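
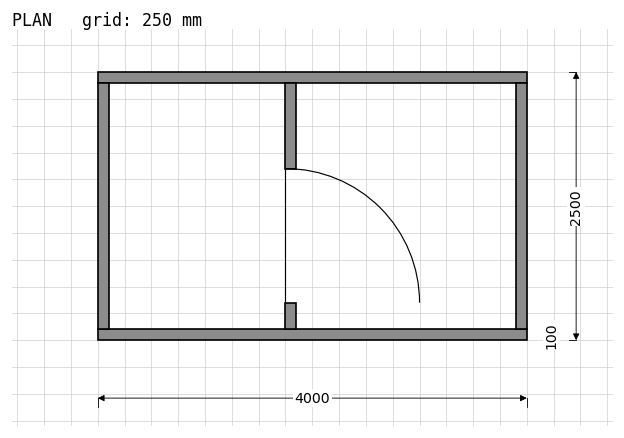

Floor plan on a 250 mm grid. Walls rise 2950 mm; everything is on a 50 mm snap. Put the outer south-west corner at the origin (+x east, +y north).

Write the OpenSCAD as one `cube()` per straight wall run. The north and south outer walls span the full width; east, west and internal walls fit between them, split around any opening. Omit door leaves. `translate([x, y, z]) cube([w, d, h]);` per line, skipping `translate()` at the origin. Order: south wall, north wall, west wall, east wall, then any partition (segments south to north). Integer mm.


cube([4000, 100, 2950]);
translate([0, 2400, 0]) cube([4000, 100, 2950]);
translate([0, 100, 0]) cube([100, 2300, 2950]);
translate([3900, 100, 0]) cube([100, 2300, 2950]);
translate([1750, 100, 0]) cube([100, 250, 2950]);
translate([1750, 1600, 0]) cube([100, 800, 2950]);


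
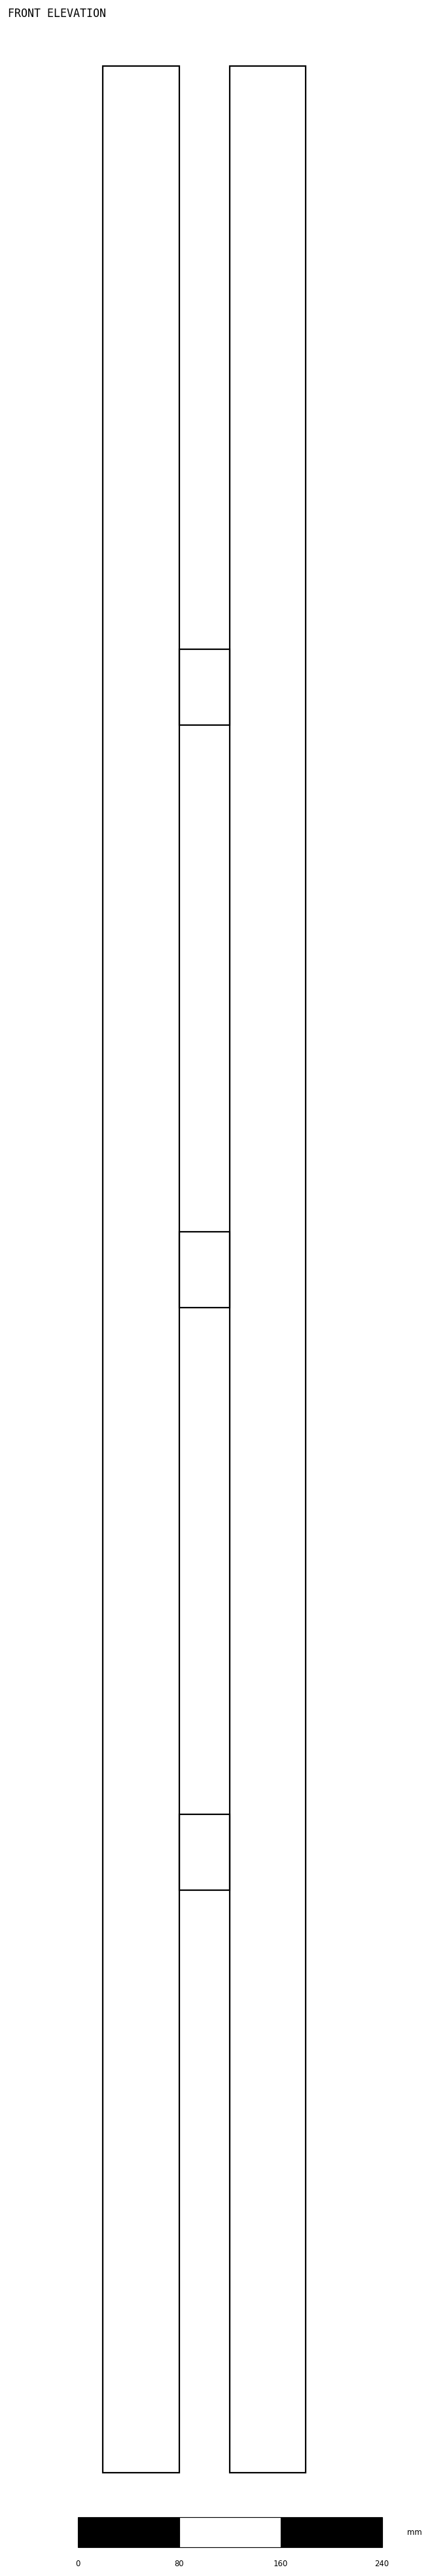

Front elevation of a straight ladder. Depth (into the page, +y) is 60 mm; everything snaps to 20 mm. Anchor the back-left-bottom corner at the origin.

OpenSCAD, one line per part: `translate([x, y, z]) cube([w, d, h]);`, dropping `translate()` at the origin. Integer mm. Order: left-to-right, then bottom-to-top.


cube([60, 60, 1900]);
translate([60, 0, 460]) cube([40, 60, 60]);
translate([60, 0, 920]) cube([40, 60, 60]);
translate([60, 0, 1380]) cube([40, 60, 60]);
translate([100, 0, 0]) cube([60, 60, 1900]);


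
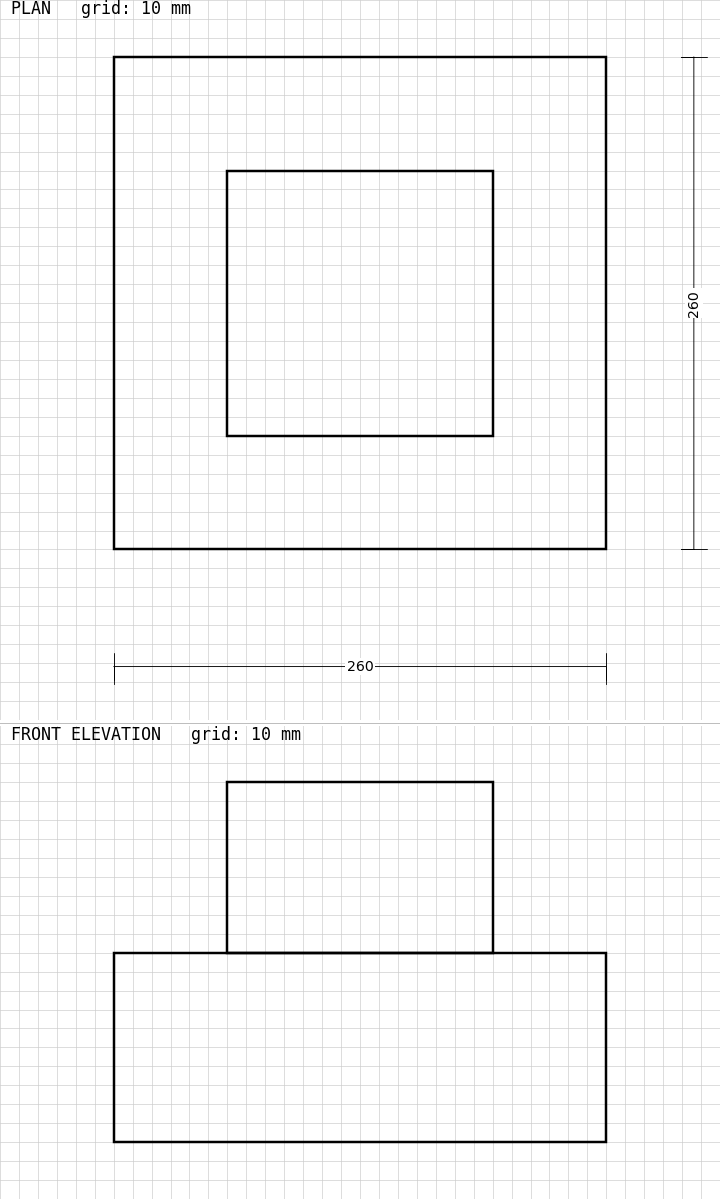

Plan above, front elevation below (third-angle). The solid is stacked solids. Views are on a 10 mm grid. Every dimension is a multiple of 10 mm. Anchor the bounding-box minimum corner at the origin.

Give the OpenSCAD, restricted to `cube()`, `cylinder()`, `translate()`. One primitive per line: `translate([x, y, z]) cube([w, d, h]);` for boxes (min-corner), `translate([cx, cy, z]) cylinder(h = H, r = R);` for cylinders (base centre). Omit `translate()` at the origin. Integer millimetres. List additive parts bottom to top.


cube([260, 260, 100]);
translate([60, 60, 100]) cube([140, 140, 90]);


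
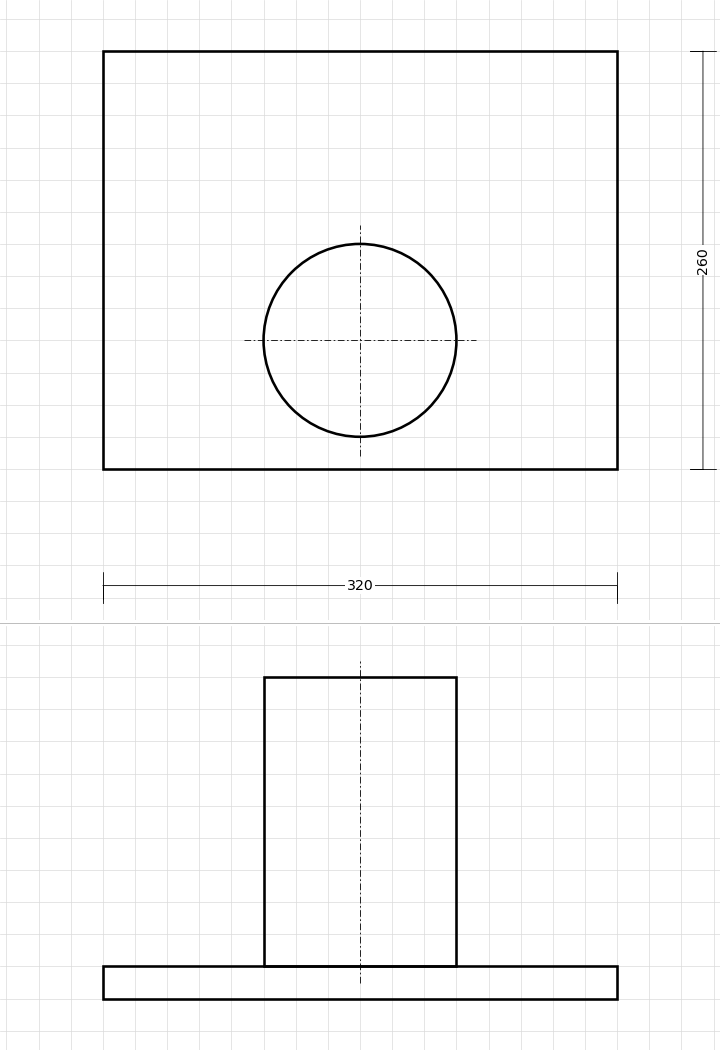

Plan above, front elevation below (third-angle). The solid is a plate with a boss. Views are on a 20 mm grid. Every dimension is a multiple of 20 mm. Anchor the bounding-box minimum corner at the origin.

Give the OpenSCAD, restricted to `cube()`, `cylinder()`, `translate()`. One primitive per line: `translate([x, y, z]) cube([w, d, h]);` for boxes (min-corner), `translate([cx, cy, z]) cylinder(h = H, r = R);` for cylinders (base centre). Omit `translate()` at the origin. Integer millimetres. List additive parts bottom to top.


cube([320, 260, 20]);
translate([160, 80, 20]) cylinder(h = 180, r = 60);


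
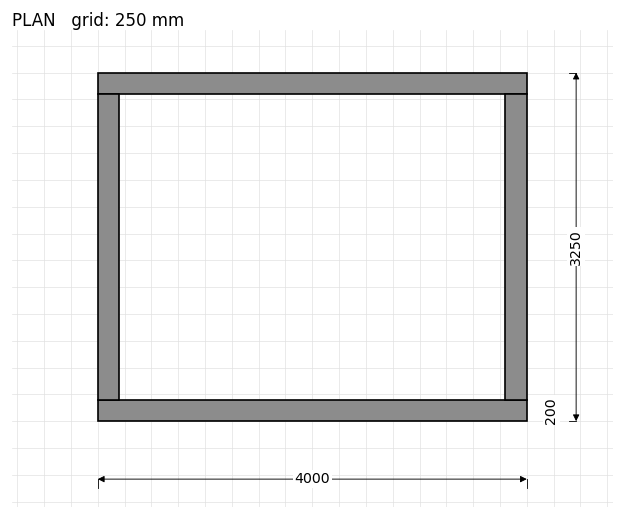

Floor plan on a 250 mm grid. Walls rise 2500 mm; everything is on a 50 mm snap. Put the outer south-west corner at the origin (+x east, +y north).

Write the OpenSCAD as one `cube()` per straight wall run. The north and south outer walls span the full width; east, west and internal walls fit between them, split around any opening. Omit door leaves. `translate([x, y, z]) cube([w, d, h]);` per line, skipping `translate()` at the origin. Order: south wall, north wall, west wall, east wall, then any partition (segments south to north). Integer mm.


cube([4000, 200, 2500]);
translate([0, 3050, 0]) cube([4000, 200, 2500]);
translate([0, 200, 0]) cube([200, 2850, 2500]);
translate([3800, 200, 0]) cube([200, 2850, 2500]);


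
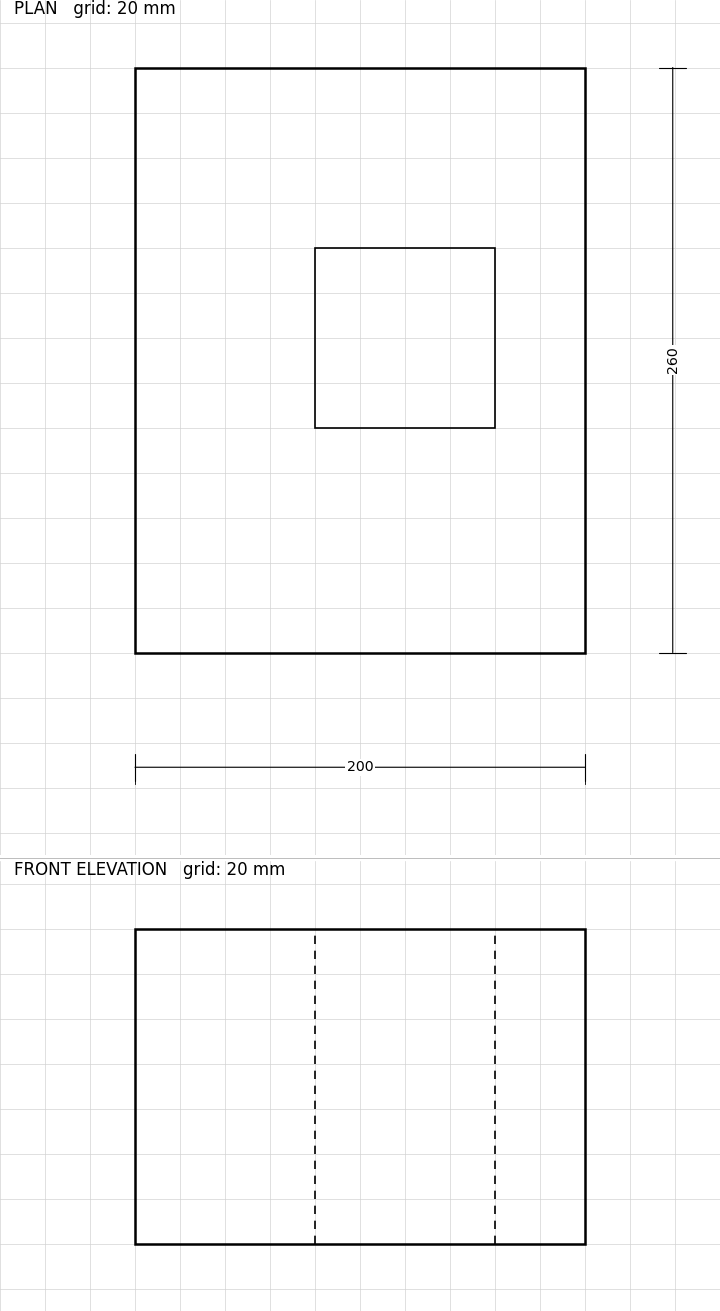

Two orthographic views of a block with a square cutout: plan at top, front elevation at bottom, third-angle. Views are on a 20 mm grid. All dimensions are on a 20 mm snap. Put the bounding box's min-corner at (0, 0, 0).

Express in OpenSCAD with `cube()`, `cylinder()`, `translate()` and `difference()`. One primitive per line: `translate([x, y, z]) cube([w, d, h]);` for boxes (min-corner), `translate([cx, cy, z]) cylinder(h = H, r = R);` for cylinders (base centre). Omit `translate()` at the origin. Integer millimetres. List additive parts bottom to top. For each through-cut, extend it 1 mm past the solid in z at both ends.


difference() {
  cube([200, 260, 140]);
  translate([80, 100, -1]) cube([80, 80, 142]);
}


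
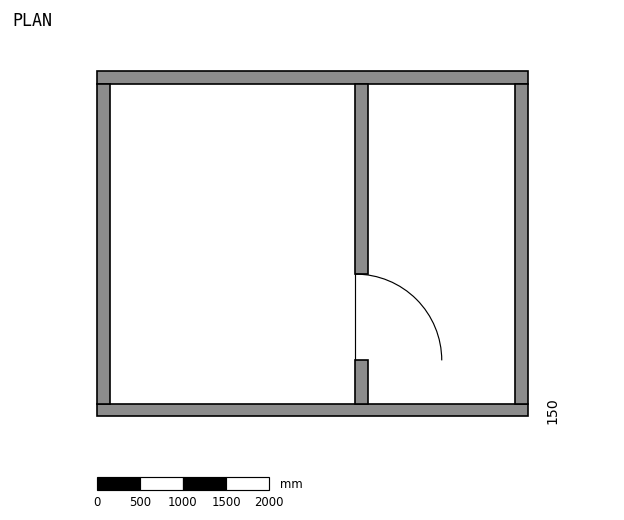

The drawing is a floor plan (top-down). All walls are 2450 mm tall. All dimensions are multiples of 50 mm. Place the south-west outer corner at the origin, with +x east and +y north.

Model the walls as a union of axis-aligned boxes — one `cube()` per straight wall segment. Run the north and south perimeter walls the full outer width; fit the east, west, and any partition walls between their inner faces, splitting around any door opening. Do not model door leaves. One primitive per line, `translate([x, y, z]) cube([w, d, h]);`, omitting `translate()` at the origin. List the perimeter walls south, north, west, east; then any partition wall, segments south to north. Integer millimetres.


cube([5000, 150, 2450]);
translate([0, 3850, 0]) cube([5000, 150, 2450]);
translate([0, 150, 0]) cube([150, 3700, 2450]);
translate([4850, 150, 0]) cube([150, 3700, 2450]);
translate([3000, 150, 0]) cube([150, 500, 2450]);
translate([3000, 1650, 0]) cube([150, 2200, 2450]);


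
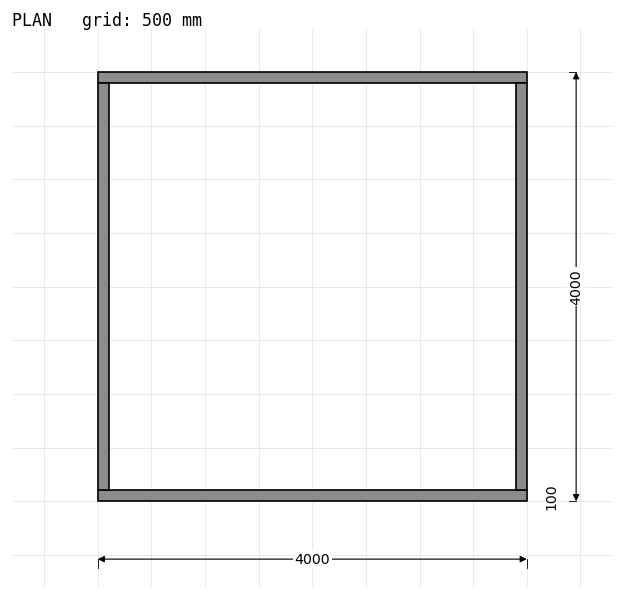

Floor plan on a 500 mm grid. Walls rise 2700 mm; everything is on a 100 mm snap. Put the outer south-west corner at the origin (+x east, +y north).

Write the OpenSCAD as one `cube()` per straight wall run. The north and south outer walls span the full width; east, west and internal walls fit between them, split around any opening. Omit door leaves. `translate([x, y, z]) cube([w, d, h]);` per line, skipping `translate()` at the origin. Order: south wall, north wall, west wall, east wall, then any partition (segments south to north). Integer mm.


cube([4000, 100, 2700]);
translate([0, 3900, 0]) cube([4000, 100, 2700]);
translate([0, 100, 0]) cube([100, 3800, 2700]);
translate([3900, 100, 0]) cube([100, 3800, 2700]);


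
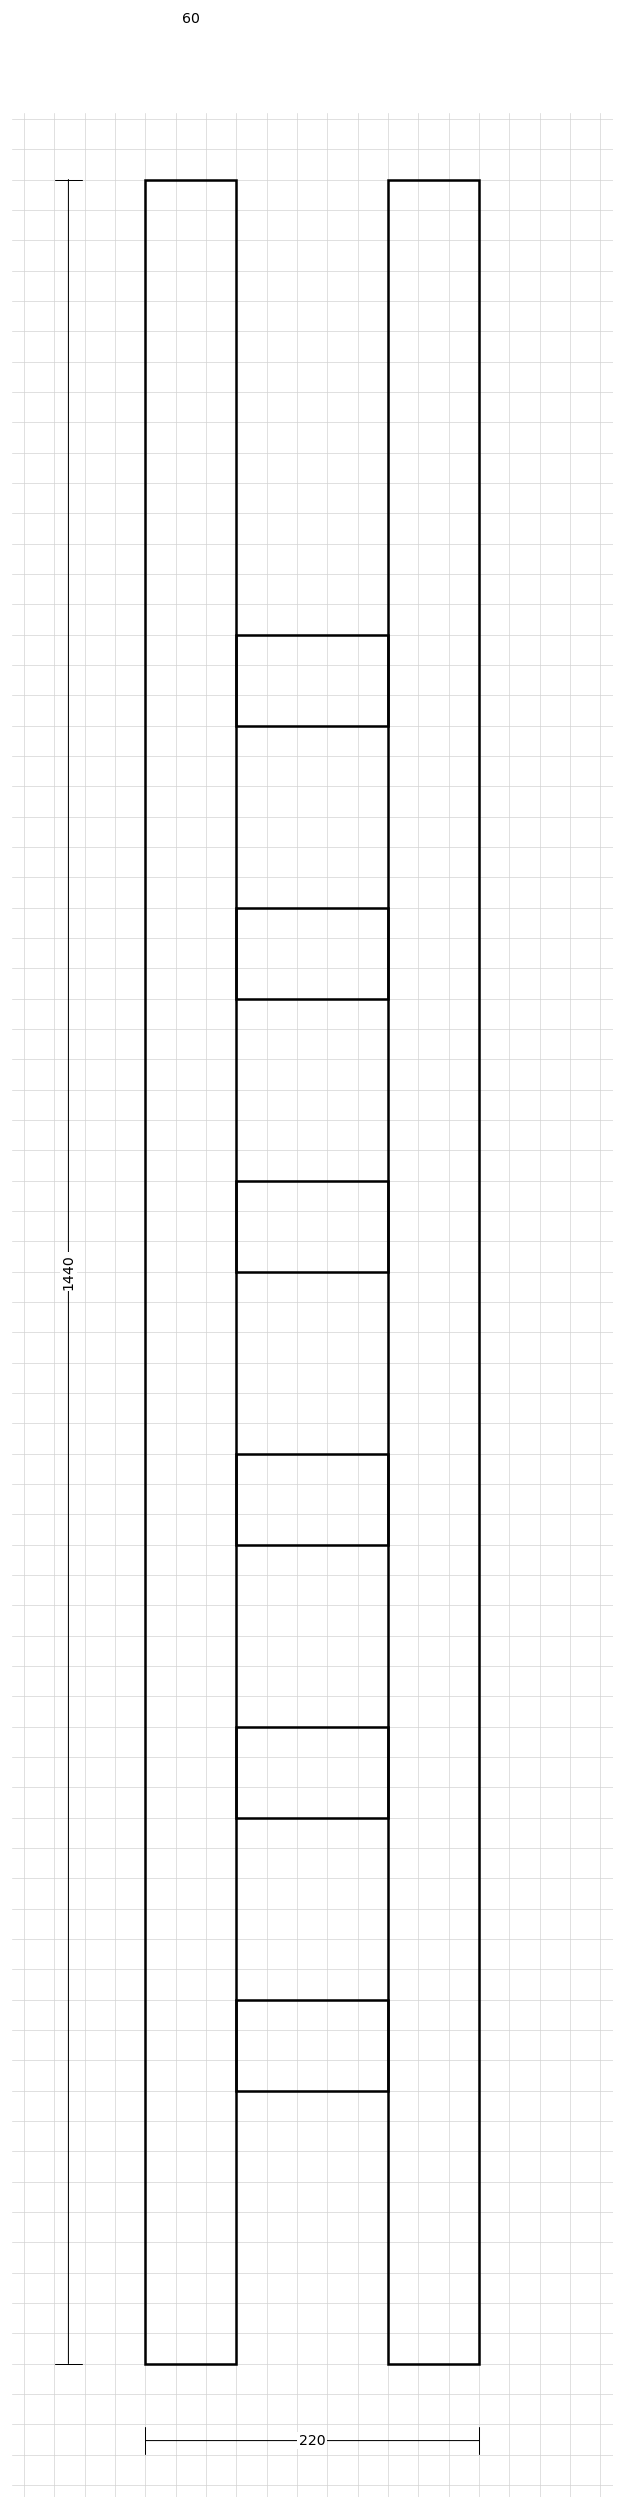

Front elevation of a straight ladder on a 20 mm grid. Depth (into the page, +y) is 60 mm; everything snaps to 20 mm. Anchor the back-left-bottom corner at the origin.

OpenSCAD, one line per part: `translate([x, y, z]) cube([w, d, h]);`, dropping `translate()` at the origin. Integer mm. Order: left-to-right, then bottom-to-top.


cube([60, 60, 1440]);
translate([60, 0, 180]) cube([100, 60, 60]);
translate([60, 0, 360]) cube([100, 60, 60]);
translate([60, 0, 540]) cube([100, 60, 60]);
translate([60, 0, 720]) cube([100, 60, 60]);
translate([60, 0, 900]) cube([100, 60, 60]);
translate([60, 0, 1080]) cube([100, 60, 60]);
translate([160, 0, 0]) cube([60, 60, 1440]);


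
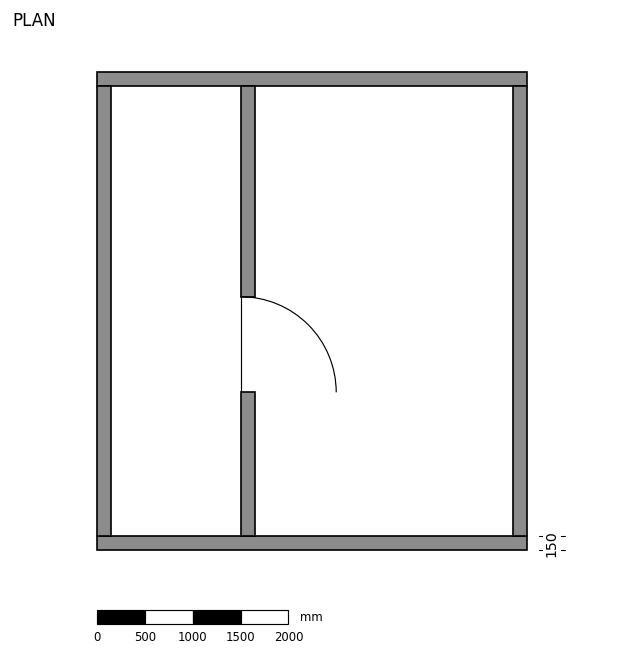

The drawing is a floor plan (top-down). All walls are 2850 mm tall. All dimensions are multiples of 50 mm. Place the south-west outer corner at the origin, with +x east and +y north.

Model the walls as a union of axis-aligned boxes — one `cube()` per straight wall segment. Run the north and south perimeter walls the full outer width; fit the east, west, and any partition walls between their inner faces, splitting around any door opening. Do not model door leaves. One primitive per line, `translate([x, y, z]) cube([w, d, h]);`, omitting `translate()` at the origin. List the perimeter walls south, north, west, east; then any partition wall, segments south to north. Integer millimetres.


cube([4500, 150, 2850]);
translate([0, 4850, 0]) cube([4500, 150, 2850]);
translate([0, 150, 0]) cube([150, 4700, 2850]);
translate([4350, 150, 0]) cube([150, 4700, 2850]);
translate([1500, 150, 0]) cube([150, 1500, 2850]);
translate([1500, 2650, 0]) cube([150, 2200, 2850]);


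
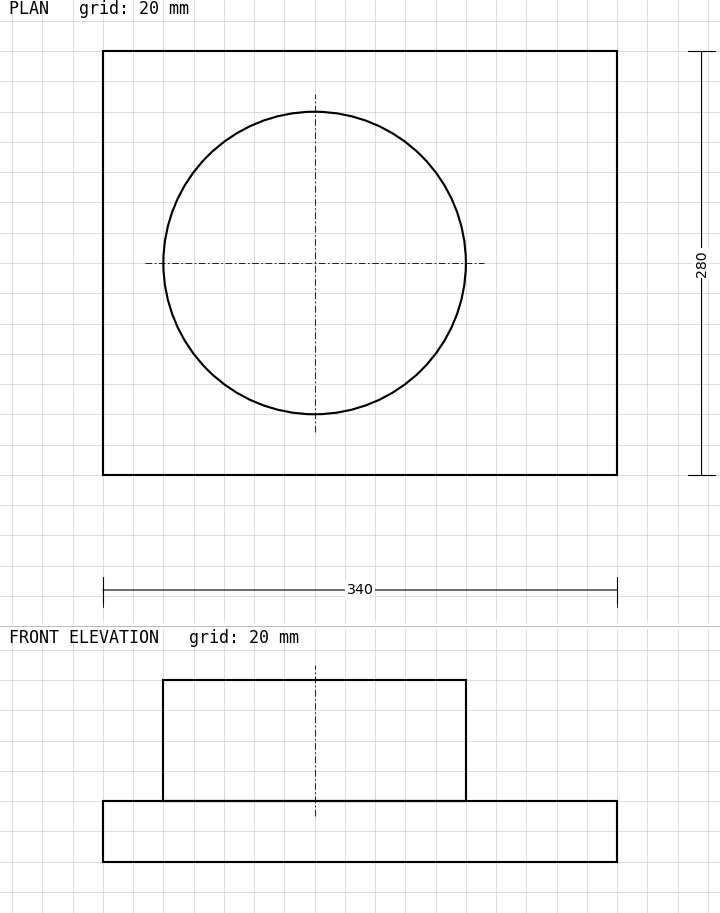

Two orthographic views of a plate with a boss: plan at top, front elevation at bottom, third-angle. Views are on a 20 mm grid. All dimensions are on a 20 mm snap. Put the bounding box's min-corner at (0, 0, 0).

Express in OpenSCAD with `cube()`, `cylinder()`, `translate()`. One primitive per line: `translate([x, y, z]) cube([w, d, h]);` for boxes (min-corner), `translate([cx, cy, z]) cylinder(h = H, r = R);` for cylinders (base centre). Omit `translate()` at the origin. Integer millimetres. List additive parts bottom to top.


cube([340, 280, 40]);
translate([140, 140, 40]) cylinder(h = 80, r = 100);


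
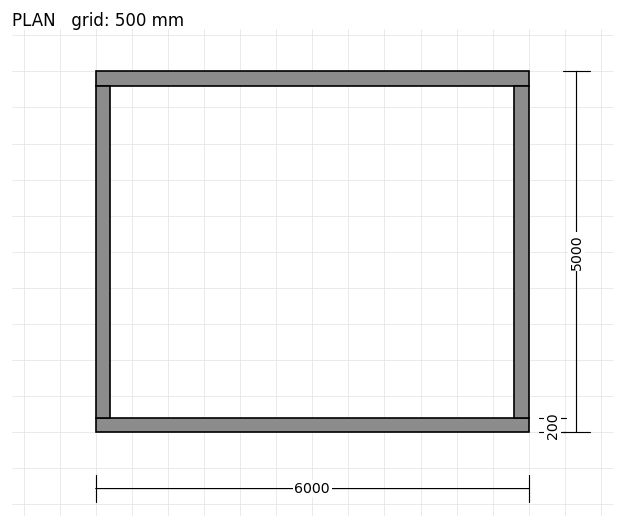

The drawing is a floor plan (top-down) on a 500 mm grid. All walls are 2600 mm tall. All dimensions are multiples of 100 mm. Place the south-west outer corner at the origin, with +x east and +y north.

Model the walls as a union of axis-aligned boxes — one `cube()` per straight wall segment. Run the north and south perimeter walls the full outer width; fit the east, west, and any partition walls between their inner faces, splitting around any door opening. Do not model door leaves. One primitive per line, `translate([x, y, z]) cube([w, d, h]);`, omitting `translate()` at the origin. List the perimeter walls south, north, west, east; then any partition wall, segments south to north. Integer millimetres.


cube([6000, 200, 2600]);
translate([0, 4800, 0]) cube([6000, 200, 2600]);
translate([0, 200, 0]) cube([200, 4600, 2600]);
translate([5800, 200, 0]) cube([200, 4600, 2600]);


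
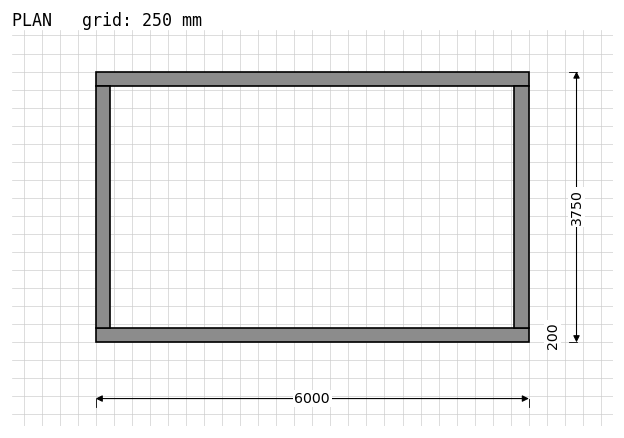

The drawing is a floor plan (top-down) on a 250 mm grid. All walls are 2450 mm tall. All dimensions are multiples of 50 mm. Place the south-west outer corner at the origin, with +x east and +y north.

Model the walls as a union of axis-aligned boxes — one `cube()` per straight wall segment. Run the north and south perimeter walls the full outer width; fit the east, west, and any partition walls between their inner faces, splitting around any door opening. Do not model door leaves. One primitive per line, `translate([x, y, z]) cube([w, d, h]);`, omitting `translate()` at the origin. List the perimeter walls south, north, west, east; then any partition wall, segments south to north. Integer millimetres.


cube([6000, 200, 2450]);
translate([0, 3550, 0]) cube([6000, 200, 2450]);
translate([0, 200, 0]) cube([200, 3350, 2450]);
translate([5800, 200, 0]) cube([200, 3350, 2450]);


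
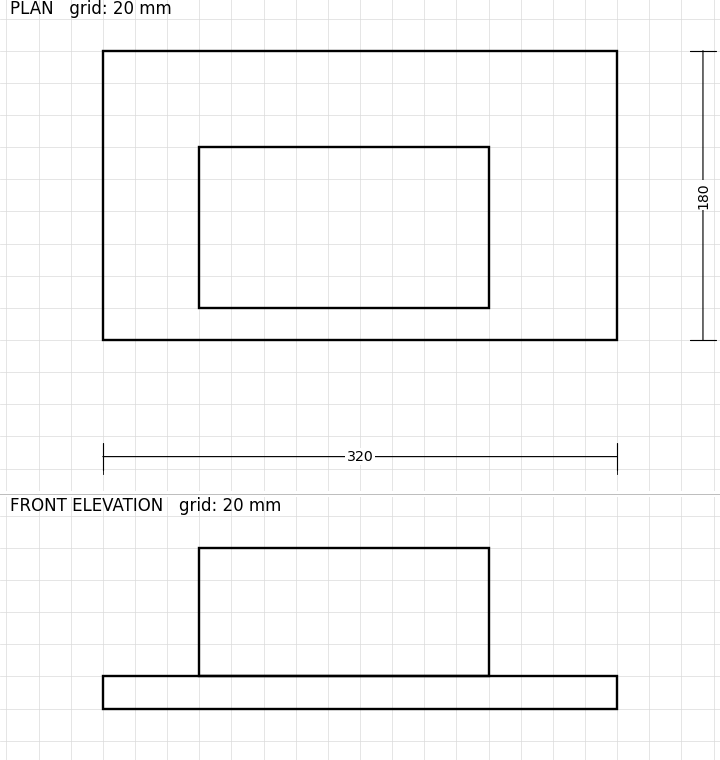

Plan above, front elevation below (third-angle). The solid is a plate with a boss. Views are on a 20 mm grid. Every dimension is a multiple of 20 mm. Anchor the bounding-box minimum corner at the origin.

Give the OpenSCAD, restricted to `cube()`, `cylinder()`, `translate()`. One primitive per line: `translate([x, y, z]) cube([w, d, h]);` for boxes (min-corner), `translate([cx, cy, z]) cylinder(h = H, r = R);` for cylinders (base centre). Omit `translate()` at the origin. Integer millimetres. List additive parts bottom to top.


cube([320, 180, 20]);
translate([60, 20, 20]) cube([180, 100, 80]);


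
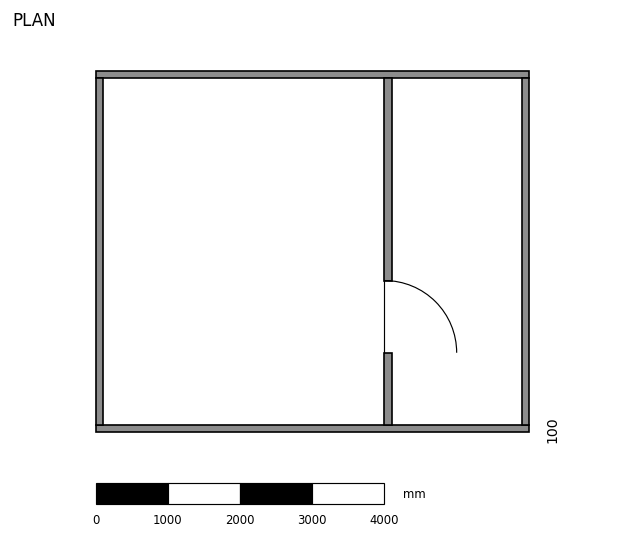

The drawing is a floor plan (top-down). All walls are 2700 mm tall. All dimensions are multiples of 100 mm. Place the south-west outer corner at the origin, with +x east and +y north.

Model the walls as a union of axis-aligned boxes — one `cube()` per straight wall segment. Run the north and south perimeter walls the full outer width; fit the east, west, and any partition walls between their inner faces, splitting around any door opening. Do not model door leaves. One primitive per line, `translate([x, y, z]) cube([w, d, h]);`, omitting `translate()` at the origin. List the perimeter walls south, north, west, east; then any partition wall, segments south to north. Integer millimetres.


cube([6000, 100, 2700]);
translate([0, 4900, 0]) cube([6000, 100, 2700]);
translate([0, 100, 0]) cube([100, 4800, 2700]);
translate([5900, 100, 0]) cube([100, 4800, 2700]);
translate([4000, 100, 0]) cube([100, 1000, 2700]);
translate([4000, 2100, 0]) cube([100, 2800, 2700]);


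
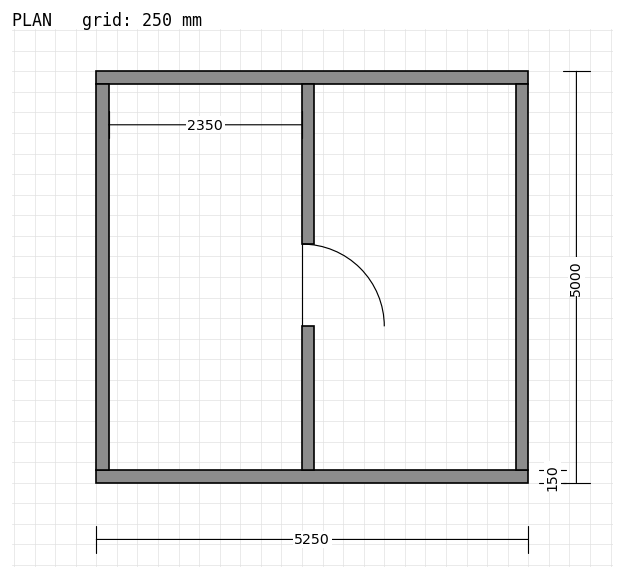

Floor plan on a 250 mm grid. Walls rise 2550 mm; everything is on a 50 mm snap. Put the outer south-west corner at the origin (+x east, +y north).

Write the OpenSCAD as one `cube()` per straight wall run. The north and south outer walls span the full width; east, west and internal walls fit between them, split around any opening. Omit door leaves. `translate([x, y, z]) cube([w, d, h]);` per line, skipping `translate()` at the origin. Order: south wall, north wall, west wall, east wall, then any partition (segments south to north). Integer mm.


cube([5250, 150, 2550]);
translate([0, 4850, 0]) cube([5250, 150, 2550]);
translate([0, 150, 0]) cube([150, 4700, 2550]);
translate([5100, 150, 0]) cube([150, 4700, 2550]);
translate([2500, 150, 0]) cube([150, 1750, 2550]);
translate([2500, 2900, 0]) cube([150, 1950, 2550]);


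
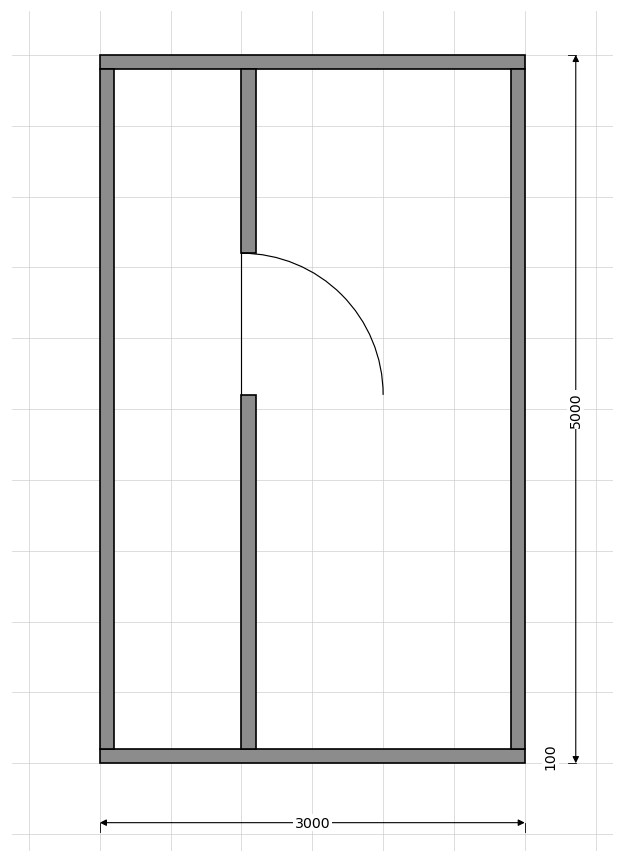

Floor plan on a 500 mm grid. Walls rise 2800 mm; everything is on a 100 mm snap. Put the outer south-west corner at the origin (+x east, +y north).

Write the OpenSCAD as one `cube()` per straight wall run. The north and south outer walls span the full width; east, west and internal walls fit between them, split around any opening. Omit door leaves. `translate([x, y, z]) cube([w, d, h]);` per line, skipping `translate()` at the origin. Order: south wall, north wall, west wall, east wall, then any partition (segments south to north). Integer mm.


cube([3000, 100, 2800]);
translate([0, 4900, 0]) cube([3000, 100, 2800]);
translate([0, 100, 0]) cube([100, 4800, 2800]);
translate([2900, 100, 0]) cube([100, 4800, 2800]);
translate([1000, 100, 0]) cube([100, 2500, 2800]);
translate([1000, 3600, 0]) cube([100, 1300, 2800]);


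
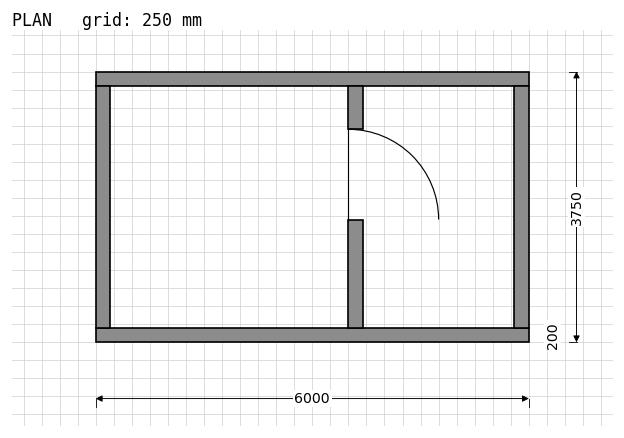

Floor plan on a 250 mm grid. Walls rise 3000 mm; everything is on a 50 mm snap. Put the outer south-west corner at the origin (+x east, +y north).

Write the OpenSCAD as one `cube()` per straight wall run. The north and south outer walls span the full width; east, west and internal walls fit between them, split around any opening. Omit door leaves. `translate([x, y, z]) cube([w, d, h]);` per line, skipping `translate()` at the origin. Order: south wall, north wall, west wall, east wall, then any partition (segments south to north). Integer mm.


cube([6000, 200, 3000]);
translate([0, 3550, 0]) cube([6000, 200, 3000]);
translate([0, 200, 0]) cube([200, 3350, 3000]);
translate([5800, 200, 0]) cube([200, 3350, 3000]);
translate([3500, 200, 0]) cube([200, 1500, 3000]);
translate([3500, 2950, 0]) cube([200, 600, 3000]);


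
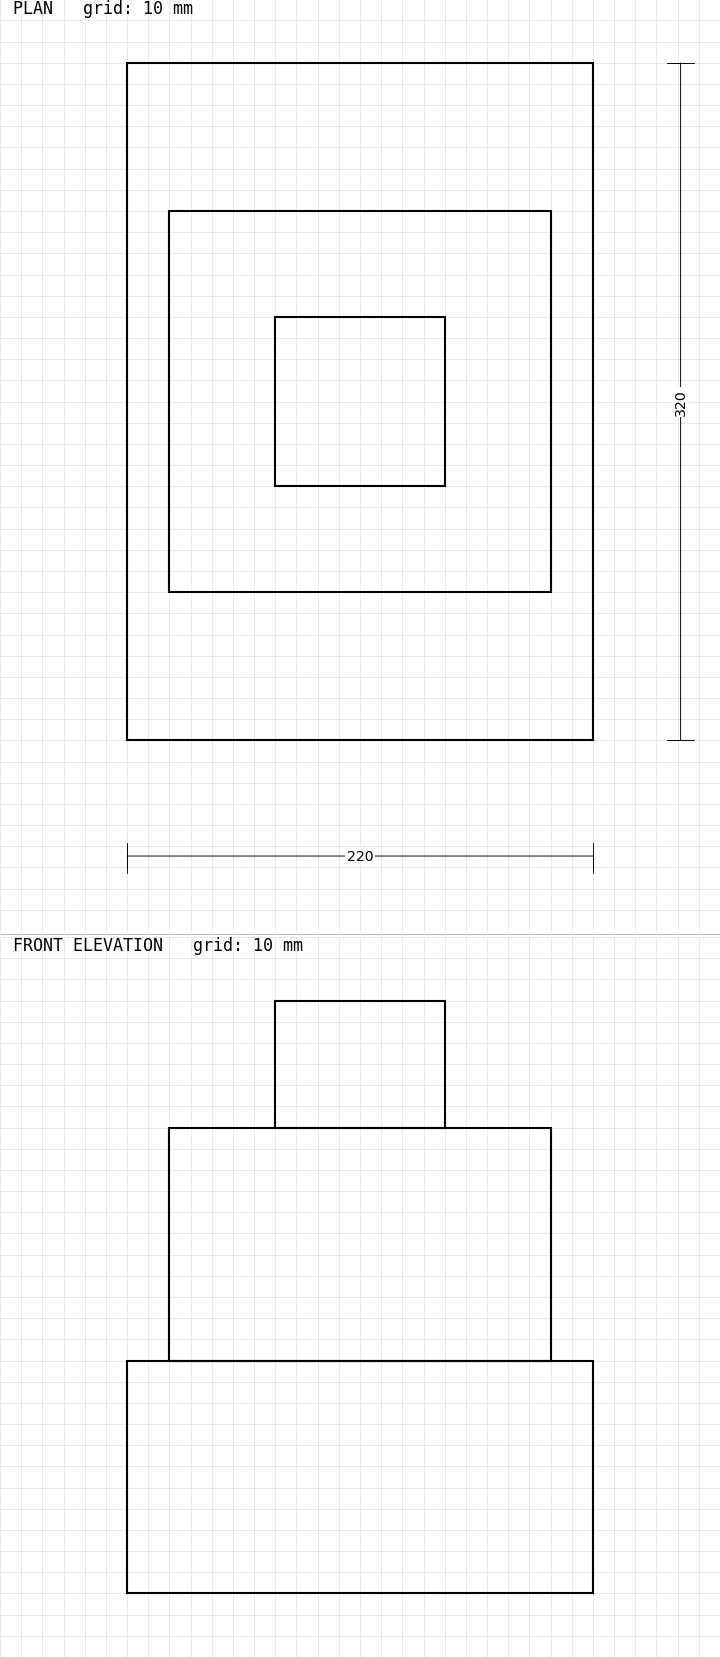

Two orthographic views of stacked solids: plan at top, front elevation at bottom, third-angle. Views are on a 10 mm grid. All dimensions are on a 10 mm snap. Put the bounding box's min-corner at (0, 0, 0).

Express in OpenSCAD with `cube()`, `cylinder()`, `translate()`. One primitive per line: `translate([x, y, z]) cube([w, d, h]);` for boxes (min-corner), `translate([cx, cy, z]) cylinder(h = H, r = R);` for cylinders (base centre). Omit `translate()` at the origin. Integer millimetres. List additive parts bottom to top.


cube([220, 320, 110]);
translate([20, 70, 110]) cube([180, 180, 110]);
translate([70, 120, 220]) cube([80, 80, 60]);


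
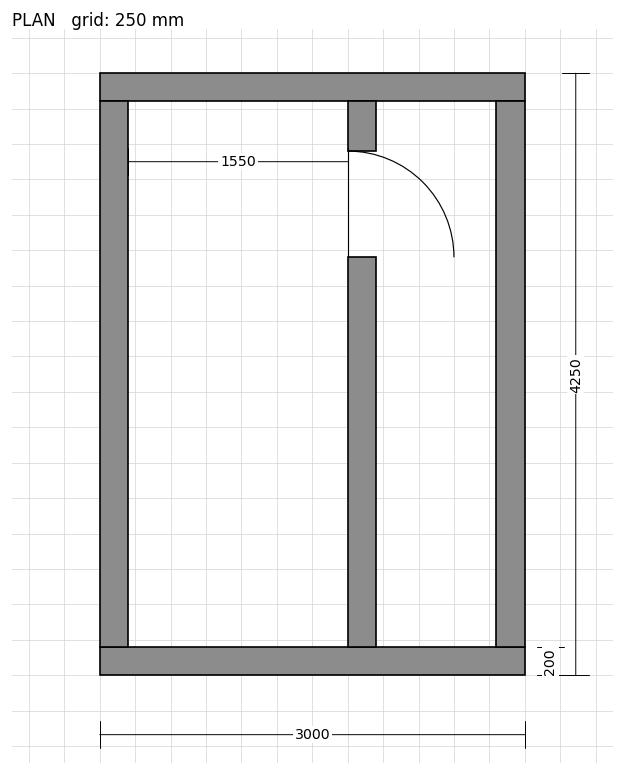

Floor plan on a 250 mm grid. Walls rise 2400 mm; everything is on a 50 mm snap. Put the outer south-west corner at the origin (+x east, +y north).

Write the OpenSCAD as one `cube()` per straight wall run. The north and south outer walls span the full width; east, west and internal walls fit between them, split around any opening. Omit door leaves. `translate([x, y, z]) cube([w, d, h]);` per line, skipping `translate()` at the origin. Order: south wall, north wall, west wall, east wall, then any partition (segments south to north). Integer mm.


cube([3000, 200, 2400]);
translate([0, 4050, 0]) cube([3000, 200, 2400]);
translate([0, 200, 0]) cube([200, 3850, 2400]);
translate([2800, 200, 0]) cube([200, 3850, 2400]);
translate([1750, 200, 0]) cube([200, 2750, 2400]);
translate([1750, 3700, 0]) cube([200, 350, 2400]);


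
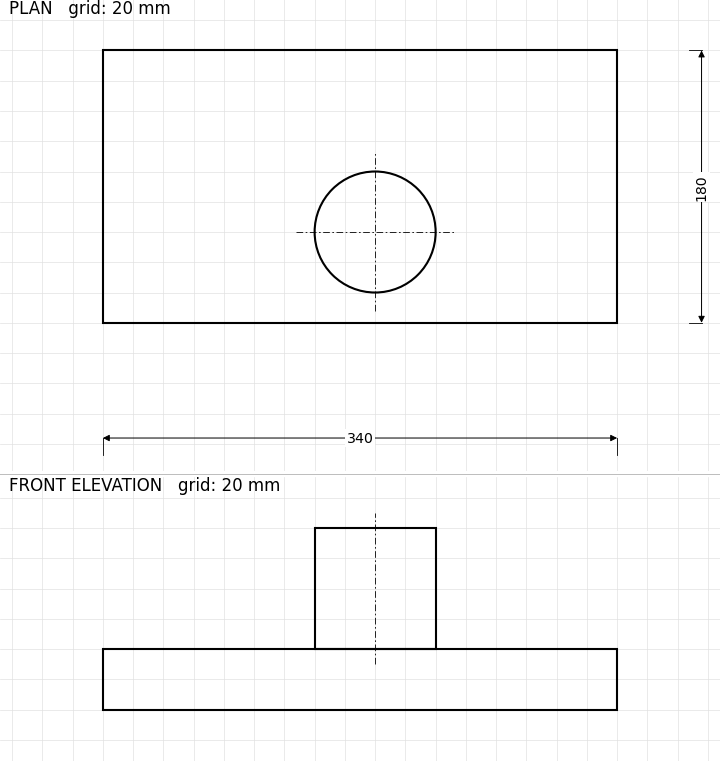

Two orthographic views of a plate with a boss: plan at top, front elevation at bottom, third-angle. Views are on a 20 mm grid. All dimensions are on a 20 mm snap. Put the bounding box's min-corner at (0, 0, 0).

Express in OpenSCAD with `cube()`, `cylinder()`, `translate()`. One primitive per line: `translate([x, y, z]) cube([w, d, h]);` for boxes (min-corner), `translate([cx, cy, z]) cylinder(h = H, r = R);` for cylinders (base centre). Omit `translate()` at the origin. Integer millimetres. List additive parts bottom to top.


cube([340, 180, 40]);
translate([180, 60, 40]) cylinder(h = 80, r = 40);


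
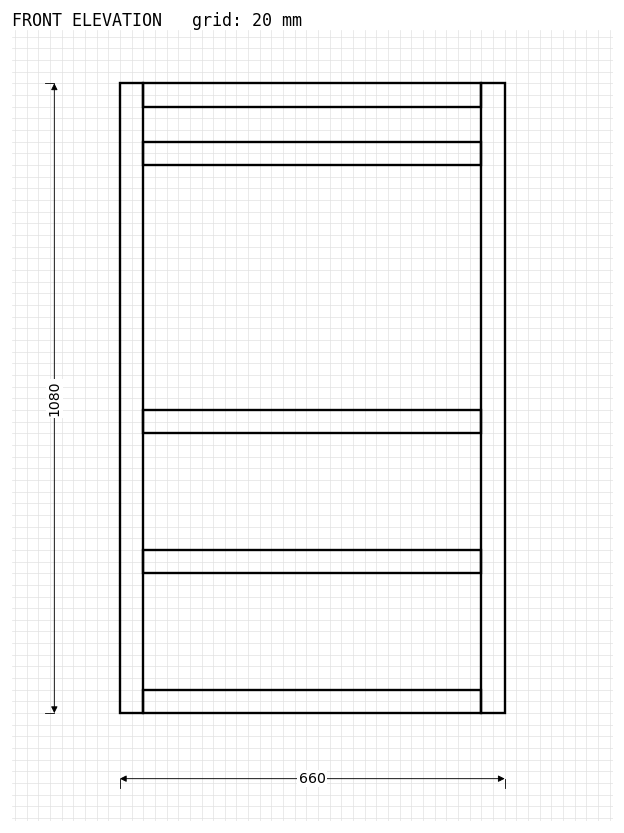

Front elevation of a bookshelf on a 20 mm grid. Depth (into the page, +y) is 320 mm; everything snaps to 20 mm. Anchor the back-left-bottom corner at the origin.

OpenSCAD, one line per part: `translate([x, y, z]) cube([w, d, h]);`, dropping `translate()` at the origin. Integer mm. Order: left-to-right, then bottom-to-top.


cube([40, 320, 1080]);
translate([40, 0, 0]) cube([580, 320, 40]);
translate([40, 0, 240]) cube([580, 320, 40]);
translate([40, 0, 480]) cube([580, 320, 40]);
translate([40, 0, 940]) cube([580, 320, 40]);
translate([40, 0, 1040]) cube([580, 320, 40]);
translate([620, 0, 0]) cube([40, 320, 1080]);


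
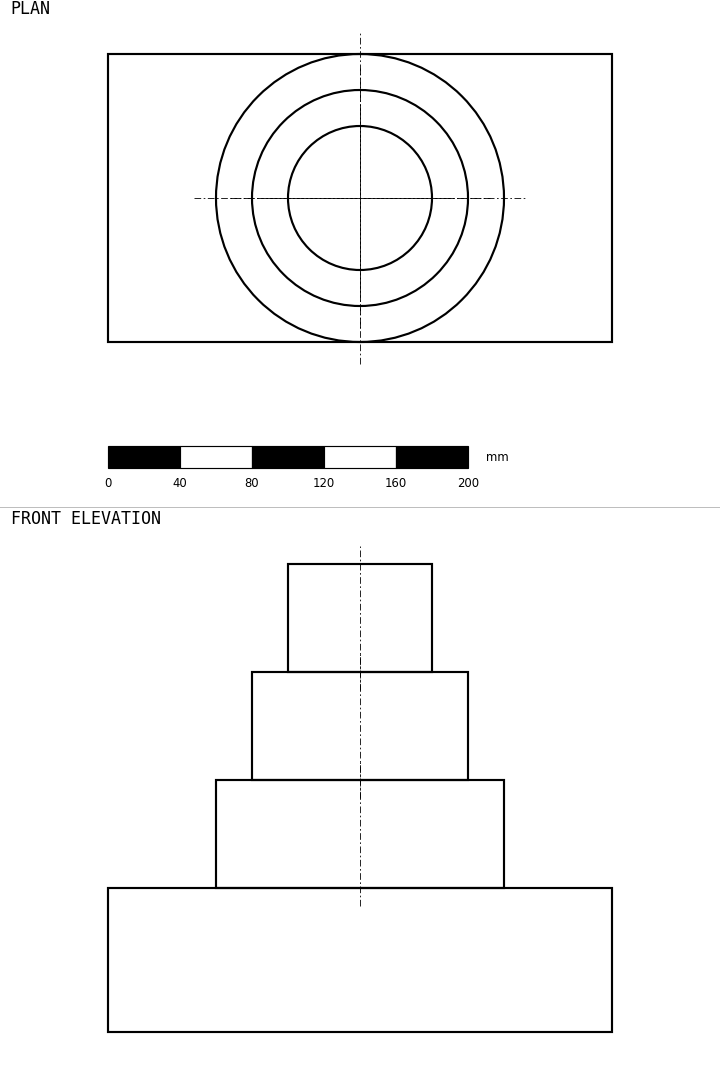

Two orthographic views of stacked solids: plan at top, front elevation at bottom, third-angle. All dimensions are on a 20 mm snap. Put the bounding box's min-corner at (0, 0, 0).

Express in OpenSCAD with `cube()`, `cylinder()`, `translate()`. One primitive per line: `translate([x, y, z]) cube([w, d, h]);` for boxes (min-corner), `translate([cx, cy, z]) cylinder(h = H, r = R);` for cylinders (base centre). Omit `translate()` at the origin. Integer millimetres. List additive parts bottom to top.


cube([280, 160, 80]);
translate([140, 80, 80]) cylinder(h = 60, r = 80);
translate([140, 80, 140]) cylinder(h = 60, r = 60);
translate([140, 80, 200]) cylinder(h = 60, r = 40);


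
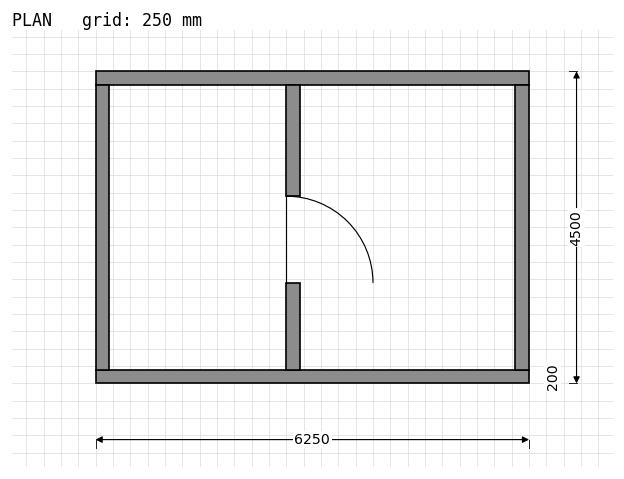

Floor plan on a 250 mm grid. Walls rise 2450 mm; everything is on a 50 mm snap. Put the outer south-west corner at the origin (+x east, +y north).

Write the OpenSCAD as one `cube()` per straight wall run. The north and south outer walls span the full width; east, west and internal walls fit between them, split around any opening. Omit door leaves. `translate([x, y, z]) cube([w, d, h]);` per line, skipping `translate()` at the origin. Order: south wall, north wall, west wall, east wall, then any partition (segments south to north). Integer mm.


cube([6250, 200, 2450]);
translate([0, 4300, 0]) cube([6250, 200, 2450]);
translate([0, 200, 0]) cube([200, 4100, 2450]);
translate([6050, 200, 0]) cube([200, 4100, 2450]);
translate([2750, 200, 0]) cube([200, 1250, 2450]);
translate([2750, 2700, 0]) cube([200, 1600, 2450]);


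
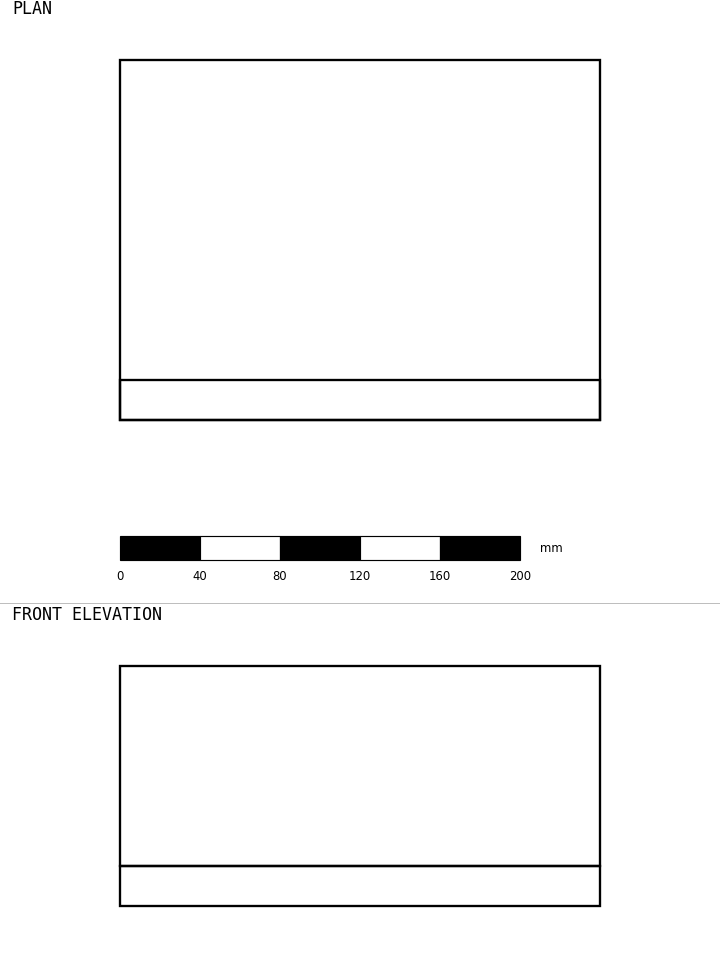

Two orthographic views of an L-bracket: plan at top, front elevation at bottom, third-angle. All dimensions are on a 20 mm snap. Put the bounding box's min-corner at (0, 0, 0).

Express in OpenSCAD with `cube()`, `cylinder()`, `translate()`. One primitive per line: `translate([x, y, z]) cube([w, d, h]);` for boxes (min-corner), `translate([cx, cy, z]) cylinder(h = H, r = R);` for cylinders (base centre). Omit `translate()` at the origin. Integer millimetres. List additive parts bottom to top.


cube([240, 180, 20]);
translate([0, 0, 20]) cube([240, 20, 100]);


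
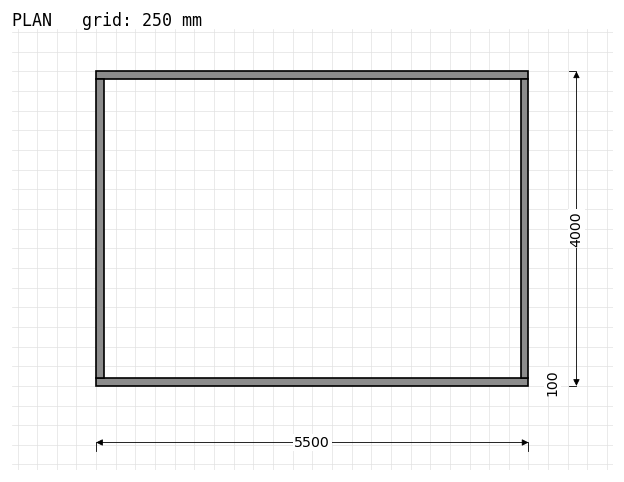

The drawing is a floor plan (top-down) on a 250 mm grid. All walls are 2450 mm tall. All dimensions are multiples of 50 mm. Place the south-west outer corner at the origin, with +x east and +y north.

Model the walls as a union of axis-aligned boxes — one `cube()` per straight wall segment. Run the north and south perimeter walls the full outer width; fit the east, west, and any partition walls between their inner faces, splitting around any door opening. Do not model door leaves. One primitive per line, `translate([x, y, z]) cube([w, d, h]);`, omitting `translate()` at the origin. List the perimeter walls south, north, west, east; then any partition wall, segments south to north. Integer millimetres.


cube([5500, 100, 2450]);
translate([0, 3900, 0]) cube([5500, 100, 2450]);
translate([0, 100, 0]) cube([100, 3800, 2450]);
translate([5400, 100, 0]) cube([100, 3800, 2450]);


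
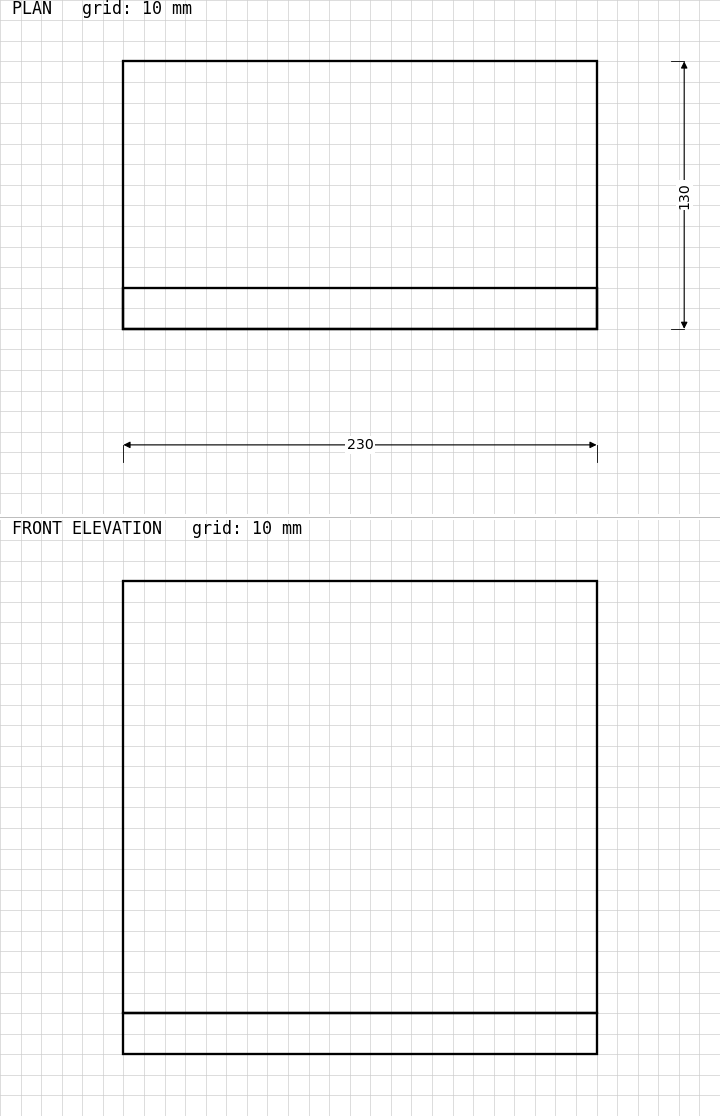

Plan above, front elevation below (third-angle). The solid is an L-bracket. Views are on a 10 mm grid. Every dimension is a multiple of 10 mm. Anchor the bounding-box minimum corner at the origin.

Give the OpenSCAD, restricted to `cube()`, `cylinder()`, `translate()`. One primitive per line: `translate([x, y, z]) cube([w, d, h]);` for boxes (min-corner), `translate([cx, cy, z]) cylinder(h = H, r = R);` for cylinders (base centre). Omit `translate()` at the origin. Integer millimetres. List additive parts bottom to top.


cube([230, 130, 20]);
translate([0, 0, 20]) cube([230, 20, 210]);


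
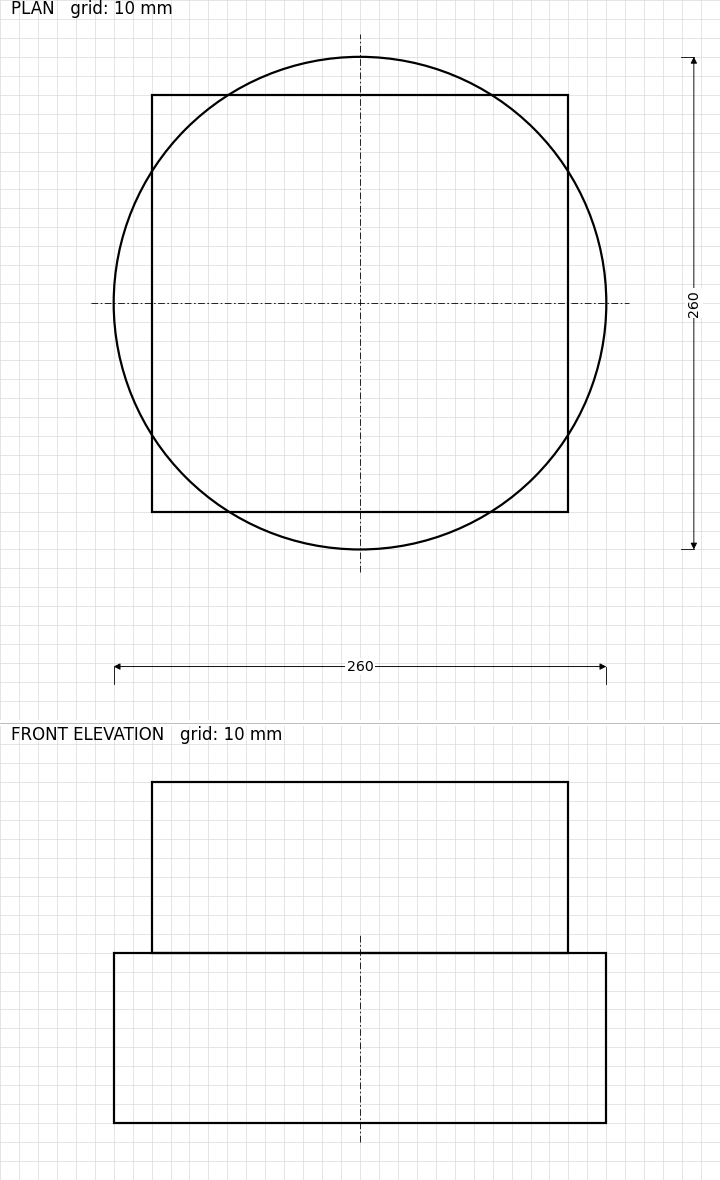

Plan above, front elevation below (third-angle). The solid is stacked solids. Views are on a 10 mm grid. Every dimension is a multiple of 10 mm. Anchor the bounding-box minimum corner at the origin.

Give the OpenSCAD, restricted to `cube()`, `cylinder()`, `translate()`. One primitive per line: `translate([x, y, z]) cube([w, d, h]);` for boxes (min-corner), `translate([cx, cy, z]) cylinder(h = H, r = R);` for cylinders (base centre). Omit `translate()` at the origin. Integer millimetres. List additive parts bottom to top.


translate([130, 130, 0]) cylinder(h = 90, r = 130);
translate([20, 20, 90]) cube([220, 220, 90]);


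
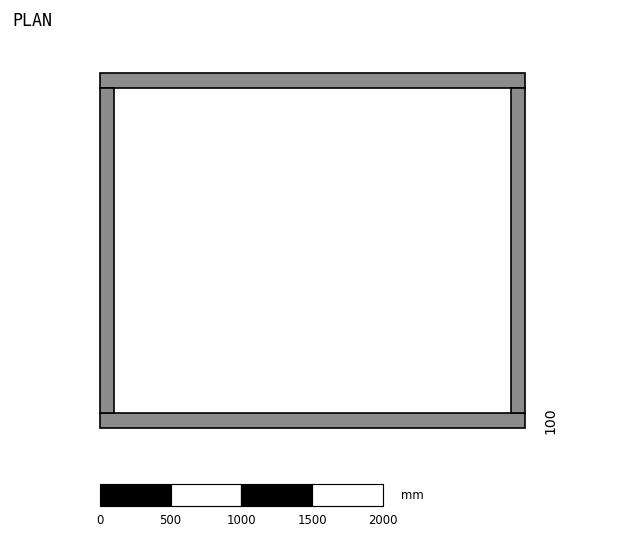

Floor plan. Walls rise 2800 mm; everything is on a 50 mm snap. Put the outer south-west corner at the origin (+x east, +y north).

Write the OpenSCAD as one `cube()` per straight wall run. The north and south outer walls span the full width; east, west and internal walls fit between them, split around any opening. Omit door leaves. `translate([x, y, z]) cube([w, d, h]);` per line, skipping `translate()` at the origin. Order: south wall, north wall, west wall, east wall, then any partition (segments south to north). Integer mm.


cube([3000, 100, 2800]);
translate([0, 2400, 0]) cube([3000, 100, 2800]);
translate([0, 100, 0]) cube([100, 2300, 2800]);
translate([2900, 100, 0]) cube([100, 2300, 2800]);


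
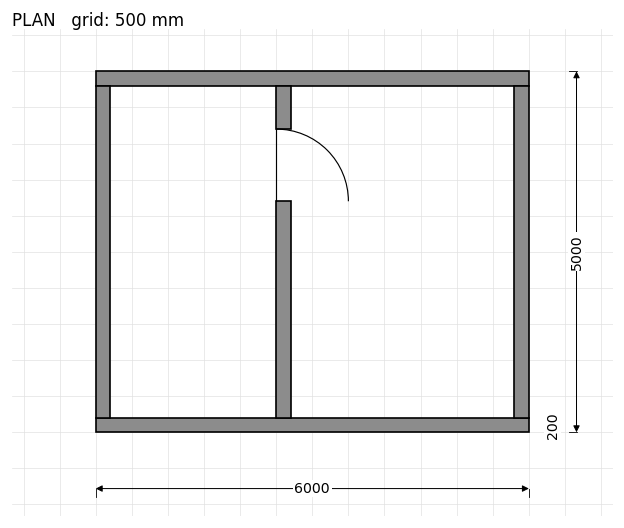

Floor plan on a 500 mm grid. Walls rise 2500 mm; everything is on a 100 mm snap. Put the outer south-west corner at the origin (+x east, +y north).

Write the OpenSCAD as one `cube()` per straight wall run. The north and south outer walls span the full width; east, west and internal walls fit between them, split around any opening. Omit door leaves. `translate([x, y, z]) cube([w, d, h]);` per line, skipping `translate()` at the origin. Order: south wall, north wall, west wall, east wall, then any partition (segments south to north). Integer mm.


cube([6000, 200, 2500]);
translate([0, 4800, 0]) cube([6000, 200, 2500]);
translate([0, 200, 0]) cube([200, 4600, 2500]);
translate([5800, 200, 0]) cube([200, 4600, 2500]);
translate([2500, 200, 0]) cube([200, 3000, 2500]);
translate([2500, 4200, 0]) cube([200, 600, 2500]);


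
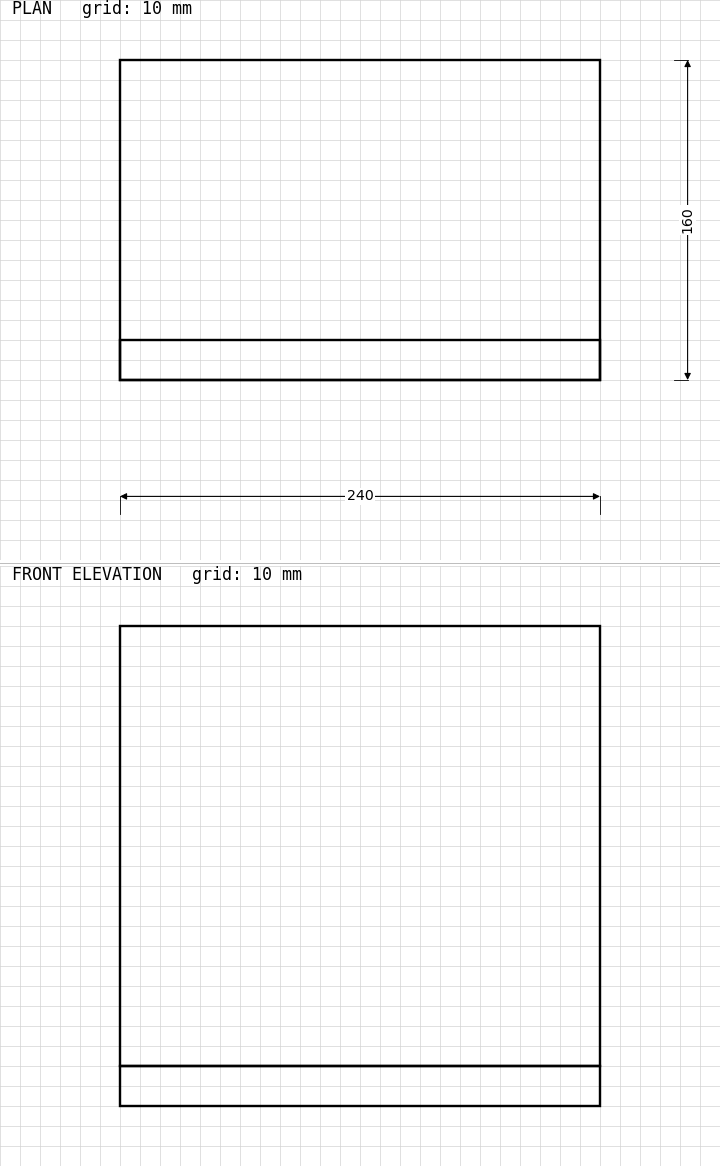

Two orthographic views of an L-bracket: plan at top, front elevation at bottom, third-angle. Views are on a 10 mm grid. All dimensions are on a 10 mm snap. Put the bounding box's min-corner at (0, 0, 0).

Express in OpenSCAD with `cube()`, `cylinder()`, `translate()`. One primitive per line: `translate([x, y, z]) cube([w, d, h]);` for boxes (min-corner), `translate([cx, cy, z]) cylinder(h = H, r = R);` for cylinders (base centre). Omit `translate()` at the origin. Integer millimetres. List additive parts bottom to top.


cube([240, 160, 20]);
translate([0, 0, 20]) cube([240, 20, 220]);


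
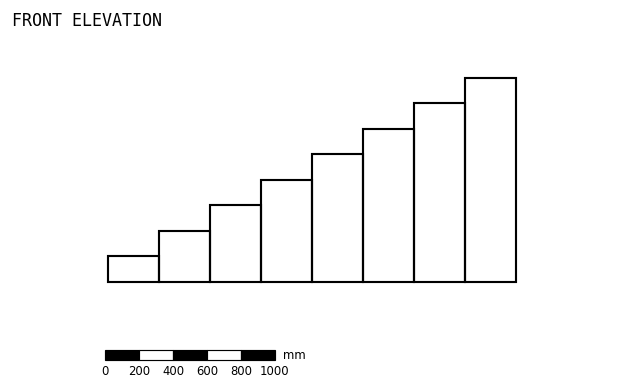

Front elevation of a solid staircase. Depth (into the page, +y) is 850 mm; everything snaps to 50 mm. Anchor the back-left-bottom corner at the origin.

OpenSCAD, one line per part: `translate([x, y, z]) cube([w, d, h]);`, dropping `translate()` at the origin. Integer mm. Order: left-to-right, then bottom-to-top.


cube([300, 850, 150]);
translate([300, 0, 0]) cube([300, 850, 300]);
translate([600, 0, 0]) cube([300, 850, 450]);
translate([900, 0, 0]) cube([300, 850, 600]);
translate([1200, 0, 0]) cube([300, 850, 750]);
translate([1500, 0, 0]) cube([300, 850, 900]);
translate([1800, 0, 0]) cube([300, 850, 1050]);
translate([2100, 0, 0]) cube([300, 850, 1200]);


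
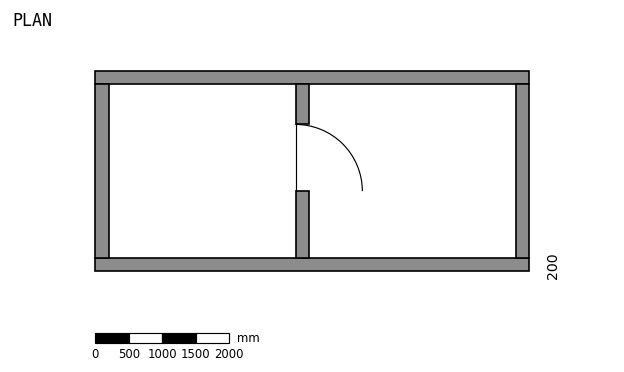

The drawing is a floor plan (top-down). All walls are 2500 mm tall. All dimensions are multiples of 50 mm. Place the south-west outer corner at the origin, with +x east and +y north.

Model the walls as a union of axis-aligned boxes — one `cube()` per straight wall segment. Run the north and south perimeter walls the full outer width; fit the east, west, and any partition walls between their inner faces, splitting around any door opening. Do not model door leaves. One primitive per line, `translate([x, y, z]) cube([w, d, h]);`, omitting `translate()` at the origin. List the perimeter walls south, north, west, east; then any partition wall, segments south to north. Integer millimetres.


cube([6500, 200, 2500]);
translate([0, 2800, 0]) cube([6500, 200, 2500]);
translate([0, 200, 0]) cube([200, 2600, 2500]);
translate([6300, 200, 0]) cube([200, 2600, 2500]);
translate([3000, 200, 0]) cube([200, 1000, 2500]);
translate([3000, 2200, 0]) cube([200, 600, 2500]);


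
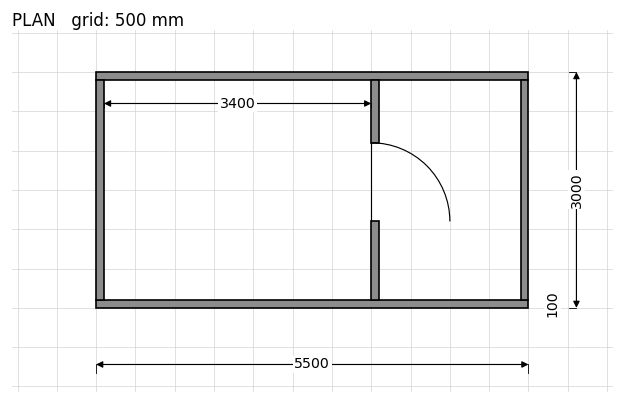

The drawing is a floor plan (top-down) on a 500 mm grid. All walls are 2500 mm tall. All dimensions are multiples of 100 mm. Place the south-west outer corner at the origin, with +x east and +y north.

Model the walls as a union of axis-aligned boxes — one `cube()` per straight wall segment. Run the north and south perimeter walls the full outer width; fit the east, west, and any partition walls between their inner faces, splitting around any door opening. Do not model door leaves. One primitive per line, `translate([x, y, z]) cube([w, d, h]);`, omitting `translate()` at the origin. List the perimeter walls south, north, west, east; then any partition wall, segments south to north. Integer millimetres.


cube([5500, 100, 2500]);
translate([0, 2900, 0]) cube([5500, 100, 2500]);
translate([0, 100, 0]) cube([100, 2800, 2500]);
translate([5400, 100, 0]) cube([100, 2800, 2500]);
translate([3500, 100, 0]) cube([100, 1000, 2500]);
translate([3500, 2100, 0]) cube([100, 800, 2500]);


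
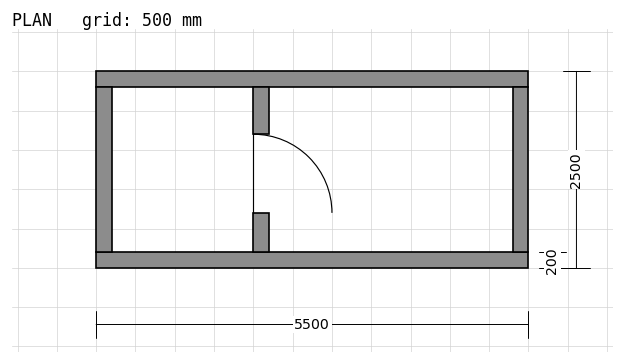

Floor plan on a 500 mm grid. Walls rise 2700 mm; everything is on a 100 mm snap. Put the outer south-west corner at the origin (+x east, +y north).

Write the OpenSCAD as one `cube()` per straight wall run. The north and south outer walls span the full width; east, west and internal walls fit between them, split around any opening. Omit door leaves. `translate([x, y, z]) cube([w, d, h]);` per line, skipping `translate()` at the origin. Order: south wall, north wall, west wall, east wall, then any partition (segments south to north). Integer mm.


cube([5500, 200, 2700]);
translate([0, 2300, 0]) cube([5500, 200, 2700]);
translate([0, 200, 0]) cube([200, 2100, 2700]);
translate([5300, 200, 0]) cube([200, 2100, 2700]);
translate([2000, 200, 0]) cube([200, 500, 2700]);
translate([2000, 1700, 0]) cube([200, 600, 2700]);


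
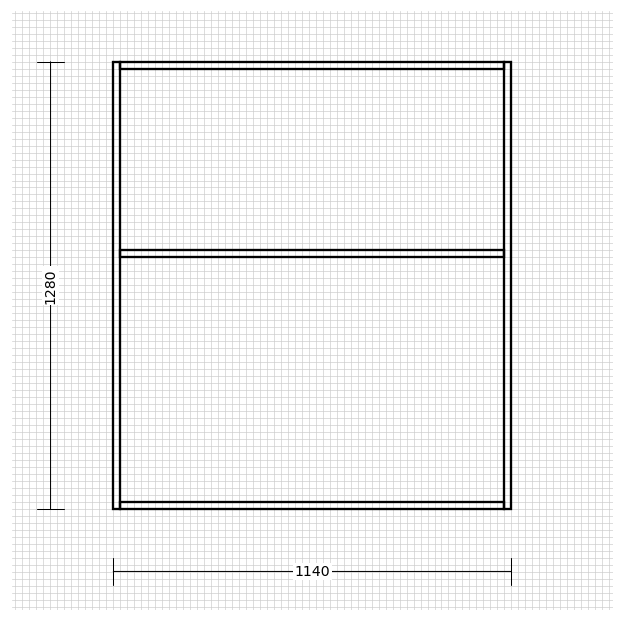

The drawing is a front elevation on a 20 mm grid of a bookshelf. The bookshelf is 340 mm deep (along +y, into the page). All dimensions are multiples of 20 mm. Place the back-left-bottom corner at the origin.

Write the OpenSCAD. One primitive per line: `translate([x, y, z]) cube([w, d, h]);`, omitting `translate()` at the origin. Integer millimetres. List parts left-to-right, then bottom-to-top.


cube([20, 340, 1280]);
translate([20, 0, 0]) cube([1100, 340, 20]);
translate([20, 0, 720]) cube([1100, 340, 20]);
translate([20, 0, 1260]) cube([1100, 340, 20]);
translate([1120, 0, 0]) cube([20, 340, 1280]);


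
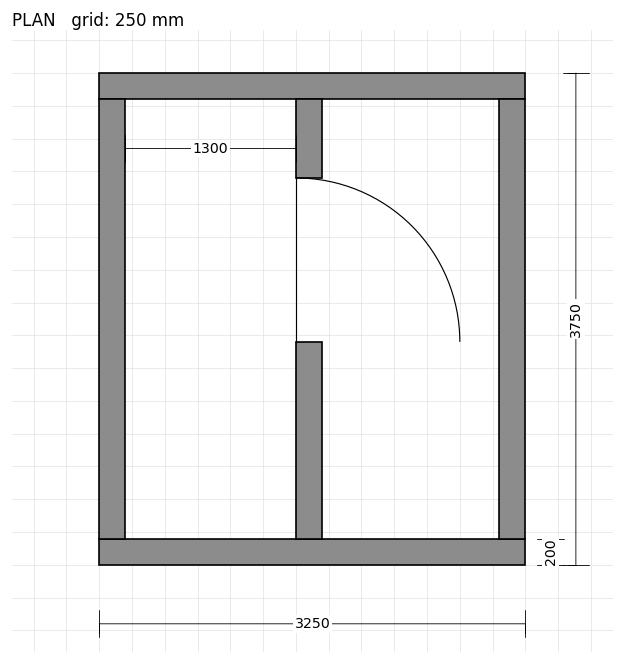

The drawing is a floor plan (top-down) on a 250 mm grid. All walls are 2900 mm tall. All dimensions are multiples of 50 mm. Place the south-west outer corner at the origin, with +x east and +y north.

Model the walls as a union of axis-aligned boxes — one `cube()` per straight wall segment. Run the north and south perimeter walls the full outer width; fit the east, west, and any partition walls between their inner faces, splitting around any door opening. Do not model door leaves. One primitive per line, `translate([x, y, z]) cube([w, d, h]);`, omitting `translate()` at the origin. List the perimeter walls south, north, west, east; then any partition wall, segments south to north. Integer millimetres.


cube([3250, 200, 2900]);
translate([0, 3550, 0]) cube([3250, 200, 2900]);
translate([0, 200, 0]) cube([200, 3350, 2900]);
translate([3050, 200, 0]) cube([200, 3350, 2900]);
translate([1500, 200, 0]) cube([200, 1500, 2900]);
translate([1500, 2950, 0]) cube([200, 600, 2900]);


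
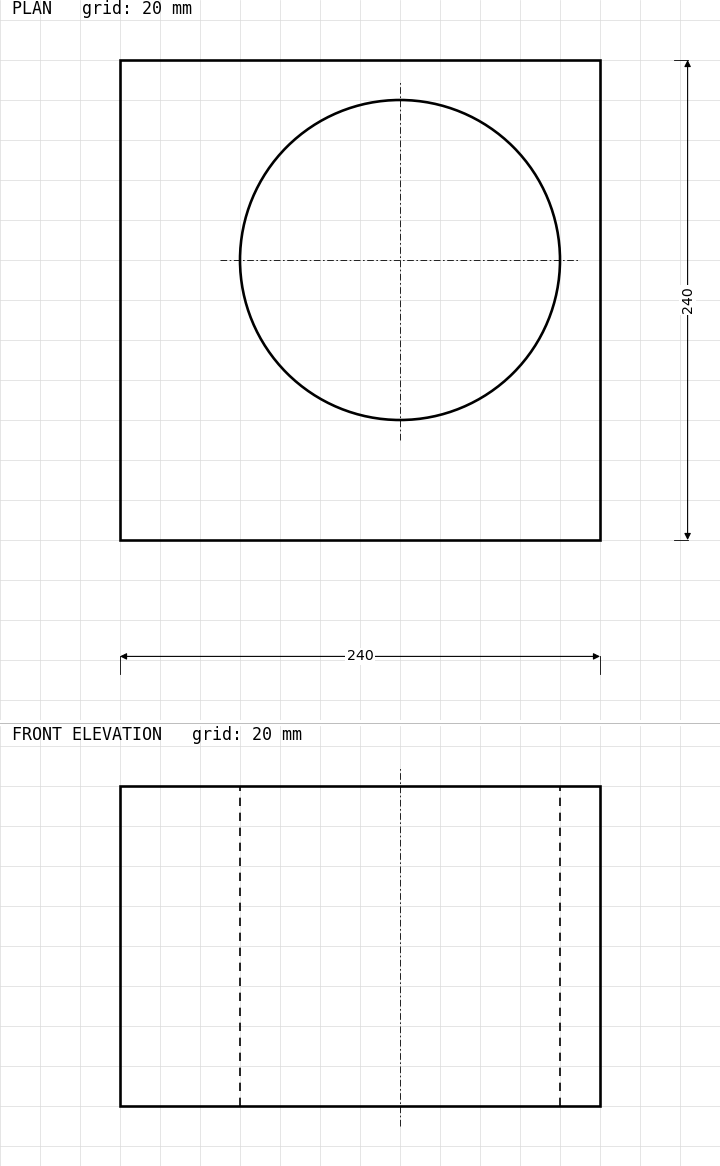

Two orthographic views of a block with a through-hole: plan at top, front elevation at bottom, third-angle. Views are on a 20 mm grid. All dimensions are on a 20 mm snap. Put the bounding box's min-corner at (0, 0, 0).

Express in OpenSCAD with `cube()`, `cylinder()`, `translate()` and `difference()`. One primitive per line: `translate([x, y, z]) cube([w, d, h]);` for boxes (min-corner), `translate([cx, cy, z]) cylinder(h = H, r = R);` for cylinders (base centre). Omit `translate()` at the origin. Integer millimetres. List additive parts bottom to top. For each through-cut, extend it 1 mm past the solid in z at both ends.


difference() {
  cube([240, 240, 160]);
  translate([140, 140, -1]) cylinder(h = 162, r = 80);
}
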